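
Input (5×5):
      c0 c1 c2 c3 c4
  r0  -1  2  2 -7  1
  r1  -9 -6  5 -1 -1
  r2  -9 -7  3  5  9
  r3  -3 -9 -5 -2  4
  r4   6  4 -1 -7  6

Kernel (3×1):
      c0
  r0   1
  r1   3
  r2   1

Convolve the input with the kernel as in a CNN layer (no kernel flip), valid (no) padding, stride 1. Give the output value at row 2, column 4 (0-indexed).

27

The receptive field on the input at this output position is [9 / 4 / 6]. Elementwise product with the kernel and sum: 9·1 + 4·3 + 6·1.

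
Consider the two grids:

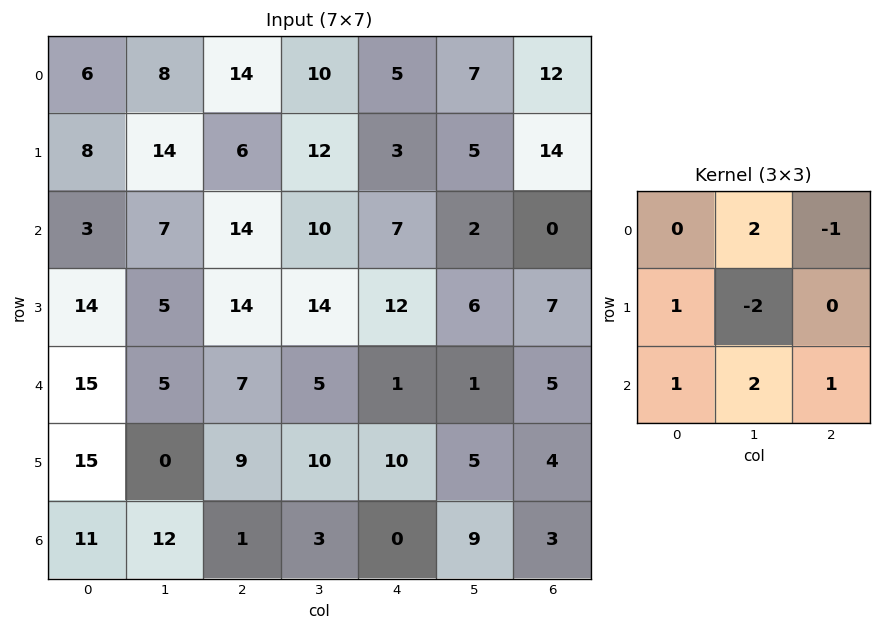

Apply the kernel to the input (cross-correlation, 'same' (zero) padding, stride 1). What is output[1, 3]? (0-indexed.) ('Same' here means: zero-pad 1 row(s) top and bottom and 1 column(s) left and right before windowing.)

38

The receptive field on the zero-padded input at this output position is [14 10 5 / 6 12 3 / 14 10 7]. Elementwise product with the kernel and sum: 10·2 + 5·-1 + 6·1 + 12·-2 + 14·1 + 10·2 + 7·1.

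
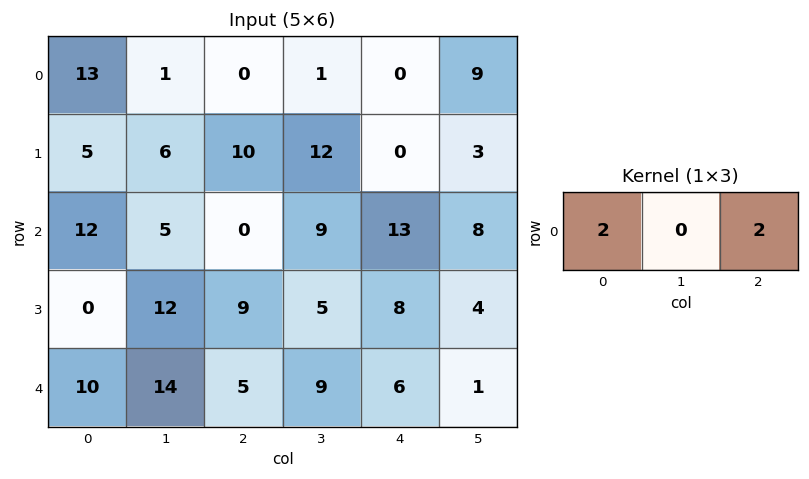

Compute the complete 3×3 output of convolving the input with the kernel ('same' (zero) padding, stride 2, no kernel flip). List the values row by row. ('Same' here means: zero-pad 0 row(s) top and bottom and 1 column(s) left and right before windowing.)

Output[0,0]: The receptive field on the zero-padded input at this output position is [0 13 1]. Elementwise product with the kernel and sum: 0·2 + 1·2.
Output[0,1]: The receptive field on the zero-padded input at this output position is [1 0 1]. Elementwise product with the kernel and sum: 1·2 + 1·2.

2 4 20
10 28 34
28 46 20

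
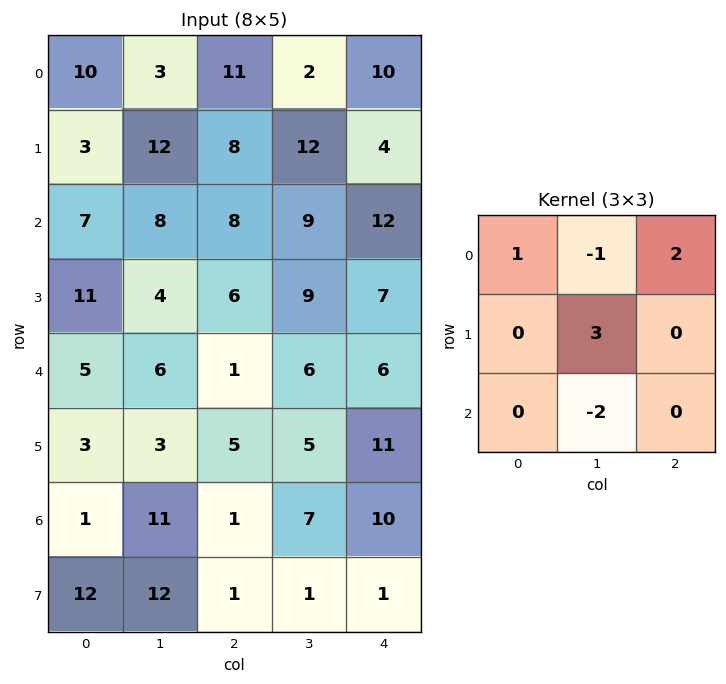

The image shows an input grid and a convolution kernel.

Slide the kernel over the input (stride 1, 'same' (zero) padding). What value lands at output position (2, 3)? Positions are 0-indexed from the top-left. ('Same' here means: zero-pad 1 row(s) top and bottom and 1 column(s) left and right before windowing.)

13

The receptive field on the zero-padded input at this output position is [8 12 4 / 8 9 12 / 6 9 7]. Elementwise product with the kernel and sum: 8·1 + 12·-1 + 4·2 + 9·3 + 9·-2.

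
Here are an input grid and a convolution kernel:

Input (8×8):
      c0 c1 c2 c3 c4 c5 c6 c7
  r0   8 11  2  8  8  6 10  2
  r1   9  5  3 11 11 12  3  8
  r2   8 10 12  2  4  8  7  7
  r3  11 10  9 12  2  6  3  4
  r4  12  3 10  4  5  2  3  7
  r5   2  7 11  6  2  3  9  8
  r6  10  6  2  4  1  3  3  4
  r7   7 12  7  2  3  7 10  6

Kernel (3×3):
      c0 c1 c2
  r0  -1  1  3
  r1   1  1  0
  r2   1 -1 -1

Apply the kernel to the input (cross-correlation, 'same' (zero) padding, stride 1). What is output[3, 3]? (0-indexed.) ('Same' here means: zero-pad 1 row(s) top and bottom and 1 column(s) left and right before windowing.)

24

The receptive field on the zero-padded input at this output position is [12 2 4 / 9 12 2 / 10 4 5]. Elementwise product with the kernel and sum: 12·-1 + 2·1 + 4·3 + 9·1 + 12·1 + 10·1 + 4·-1 + 5·-1.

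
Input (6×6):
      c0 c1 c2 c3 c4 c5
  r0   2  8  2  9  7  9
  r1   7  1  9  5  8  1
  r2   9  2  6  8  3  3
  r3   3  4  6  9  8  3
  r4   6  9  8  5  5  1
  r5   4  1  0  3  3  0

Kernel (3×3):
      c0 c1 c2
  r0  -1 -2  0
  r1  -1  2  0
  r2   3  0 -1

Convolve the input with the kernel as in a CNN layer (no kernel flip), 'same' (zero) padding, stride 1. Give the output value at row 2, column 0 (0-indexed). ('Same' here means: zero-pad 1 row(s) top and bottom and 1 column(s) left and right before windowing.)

The receptive field on the zero-padded input at this output position is [0 7 1 / 0 9 2 / 0 3 4]. Elementwise product with the kernel and sum: 0·-1 + 7·-2 + 0·-1 + 9·2 + 0·3 + 4·-1.

0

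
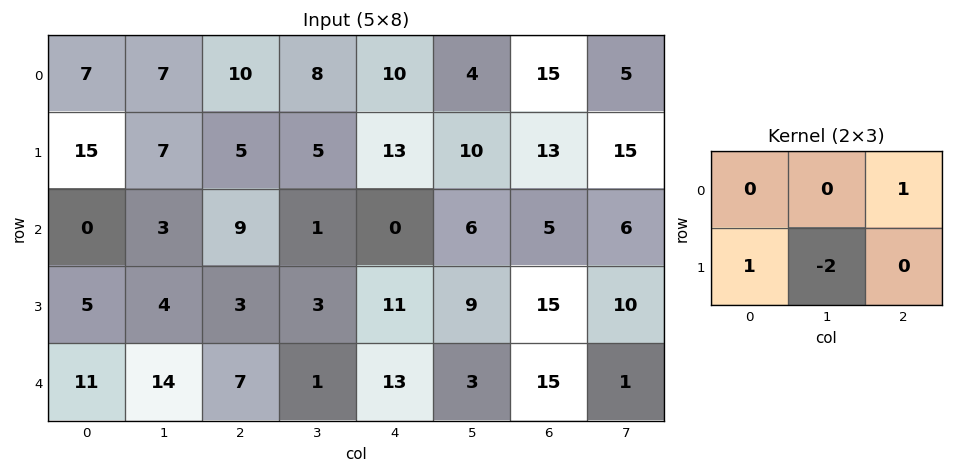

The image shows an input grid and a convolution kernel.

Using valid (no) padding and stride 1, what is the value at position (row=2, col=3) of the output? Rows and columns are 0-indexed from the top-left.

The receptive field on the input at this output position is [1 0 6 / 3 11 9]. Elementwise product with the kernel and sum: 6·1 + 3·1 + 11·-2.

-13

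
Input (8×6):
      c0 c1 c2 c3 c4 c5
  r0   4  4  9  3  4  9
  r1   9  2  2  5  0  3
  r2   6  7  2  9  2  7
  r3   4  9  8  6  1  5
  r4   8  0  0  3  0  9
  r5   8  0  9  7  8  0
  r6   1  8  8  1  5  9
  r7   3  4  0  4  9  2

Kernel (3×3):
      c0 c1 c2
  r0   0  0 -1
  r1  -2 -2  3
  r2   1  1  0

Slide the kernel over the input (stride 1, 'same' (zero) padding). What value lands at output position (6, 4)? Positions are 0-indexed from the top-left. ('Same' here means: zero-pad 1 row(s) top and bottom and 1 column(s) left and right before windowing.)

28

The receptive field on the zero-padded input at this output position is [7 8 0 / 1 5 9 / 4 9 2]. Elementwise product with the kernel and sum: 0·-1 + 1·-2 + 5·-2 + 9·3 + 4·1 + 9·1.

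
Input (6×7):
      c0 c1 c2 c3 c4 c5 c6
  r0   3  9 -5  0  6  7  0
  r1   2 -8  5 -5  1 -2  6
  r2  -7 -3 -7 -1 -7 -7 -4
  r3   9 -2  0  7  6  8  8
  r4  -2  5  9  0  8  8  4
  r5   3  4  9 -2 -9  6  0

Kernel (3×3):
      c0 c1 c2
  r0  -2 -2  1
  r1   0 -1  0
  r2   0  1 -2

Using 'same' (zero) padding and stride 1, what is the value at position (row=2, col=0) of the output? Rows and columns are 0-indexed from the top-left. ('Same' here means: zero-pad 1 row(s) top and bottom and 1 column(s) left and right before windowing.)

The receptive field on the zero-padded input at this output position is [0 2 -8 / 0 -7 -3 / 0 9 -2]. Elementwise product with the kernel and sum: 0·-2 + 2·-2 + -8·1 + -7·-1 + 9·1 + -2·-2.

8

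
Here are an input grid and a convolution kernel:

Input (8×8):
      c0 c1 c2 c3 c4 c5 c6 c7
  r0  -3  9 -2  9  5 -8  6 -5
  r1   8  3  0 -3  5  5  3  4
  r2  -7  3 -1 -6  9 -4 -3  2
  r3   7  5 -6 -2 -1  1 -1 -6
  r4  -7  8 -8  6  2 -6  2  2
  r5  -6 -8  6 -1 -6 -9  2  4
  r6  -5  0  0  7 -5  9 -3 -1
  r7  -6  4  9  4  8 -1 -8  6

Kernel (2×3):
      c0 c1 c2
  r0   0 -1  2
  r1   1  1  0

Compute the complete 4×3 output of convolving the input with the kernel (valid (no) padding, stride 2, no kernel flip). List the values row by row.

-2 -2 30
7 16 -2
-38 3 -5
-2 -4 -8

Output[0,0]: The receptive field on the input at this output position is [-3 9 -2 / 8 3 0]. Elementwise product with the kernel and sum: 9·-1 + -2·2 + 8·1 + 3·1.
Output[0,1]: The receptive field on the input at this output position is [-2 9 5 / 0 -3 5]. Elementwise product with the kernel and sum: 9·-1 + 5·2 + 0·1 + -3·1.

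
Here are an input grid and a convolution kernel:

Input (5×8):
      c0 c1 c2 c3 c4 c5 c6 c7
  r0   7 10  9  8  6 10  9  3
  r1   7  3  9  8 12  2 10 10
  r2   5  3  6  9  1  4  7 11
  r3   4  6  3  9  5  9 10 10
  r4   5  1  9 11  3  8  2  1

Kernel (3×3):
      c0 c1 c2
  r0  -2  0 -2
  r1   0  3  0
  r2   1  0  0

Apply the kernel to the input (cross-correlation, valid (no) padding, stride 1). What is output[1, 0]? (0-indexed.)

The receptive field on the input at this output position is [7 3 9 / 5 3 6 / 4 6 3]. Elementwise product with the kernel and sum: 7·-2 + 9·-2 + 3·3 + 4·1.

-19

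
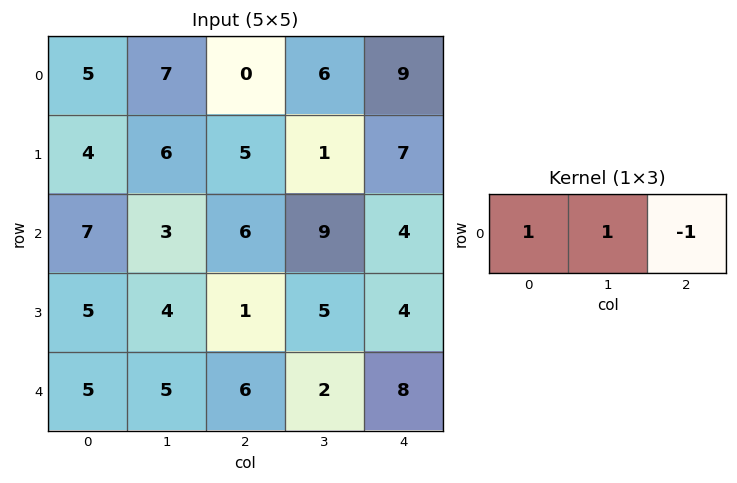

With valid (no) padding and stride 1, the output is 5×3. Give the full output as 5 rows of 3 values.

Output[0,0]: The receptive field on the input at this output position is [5 7 0]. Elementwise product with the kernel and sum: 5·1 + 7·1 + 0·-1.
Output[0,1]: The receptive field on the input at this output position is [7 0 6]. Elementwise product with the kernel and sum: 7·1 + 0·1 + 6·-1.

12 1 -3
5 10 -1
4 0 11
8 0 2
4 9 0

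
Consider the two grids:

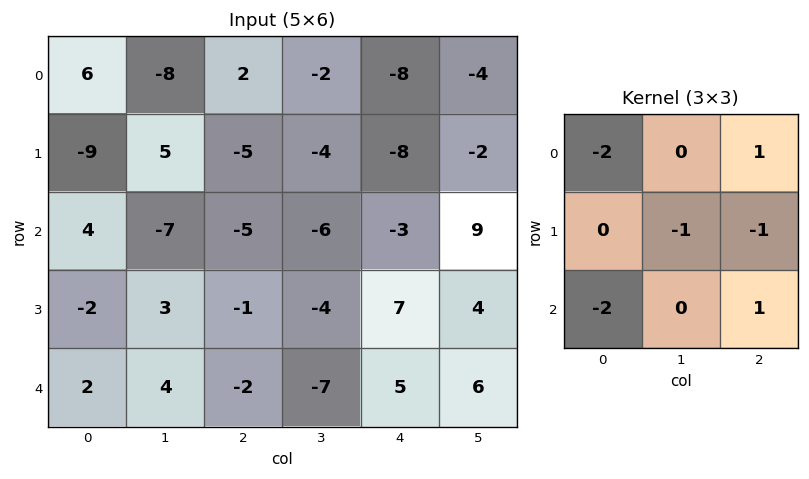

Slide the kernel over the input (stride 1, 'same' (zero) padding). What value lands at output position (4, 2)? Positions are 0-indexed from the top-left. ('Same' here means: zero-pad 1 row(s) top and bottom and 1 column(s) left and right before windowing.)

The receptive field on the zero-padded input at this output position is [3 -1 -4 / 4 -2 -7 / 0 0 0]. Elementwise product with the kernel and sum: 3·-2 + -4·1 + -2·-1 + -7·-1 + 0·-2 + 0·1.

-1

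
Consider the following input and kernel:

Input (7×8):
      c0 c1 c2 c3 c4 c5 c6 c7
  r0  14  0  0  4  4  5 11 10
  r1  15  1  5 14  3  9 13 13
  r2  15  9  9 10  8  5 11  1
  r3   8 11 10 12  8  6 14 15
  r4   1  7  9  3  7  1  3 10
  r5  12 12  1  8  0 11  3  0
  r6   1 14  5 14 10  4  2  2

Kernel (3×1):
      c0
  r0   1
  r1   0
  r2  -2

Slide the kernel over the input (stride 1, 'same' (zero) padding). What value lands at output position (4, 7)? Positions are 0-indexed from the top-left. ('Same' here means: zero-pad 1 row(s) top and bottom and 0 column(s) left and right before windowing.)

The receptive field on the zero-padded input at this output position is [15 / 10 / 0]. Elementwise product with the kernel and sum: 15·1 + 0·-2.

15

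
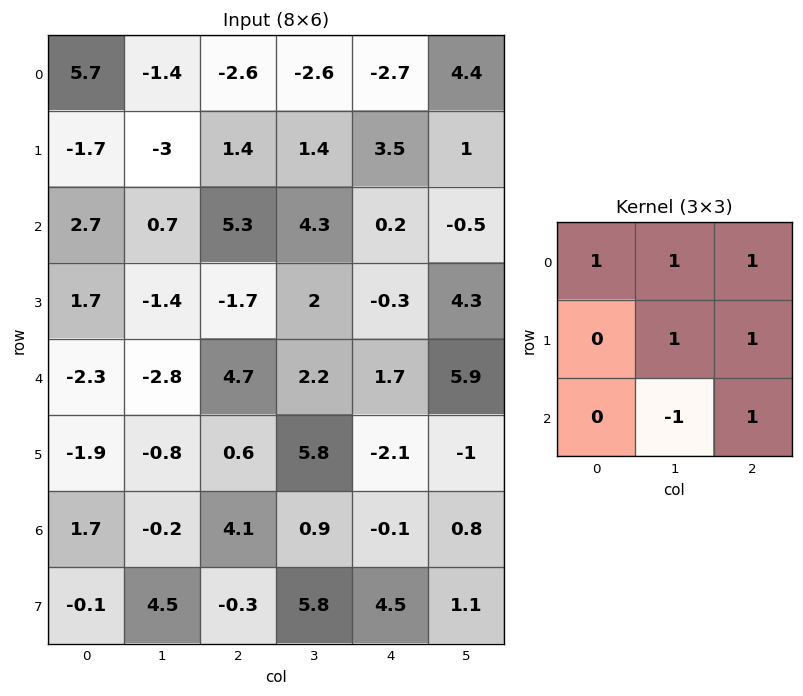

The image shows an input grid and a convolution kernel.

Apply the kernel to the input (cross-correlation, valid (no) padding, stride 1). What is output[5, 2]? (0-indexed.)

The receptive field on the input at this output position is [0.6 5.8 -2.1 / 4.1 0.9 -0.1 / -0.3 5.8 4.5]. Elementwise product with the kernel and sum: 0.6·1 + 5.8·1 + -2.1·1 + 0.9·1 + -0.1·1 + 5.8·-1 + 4.5·1.

3.8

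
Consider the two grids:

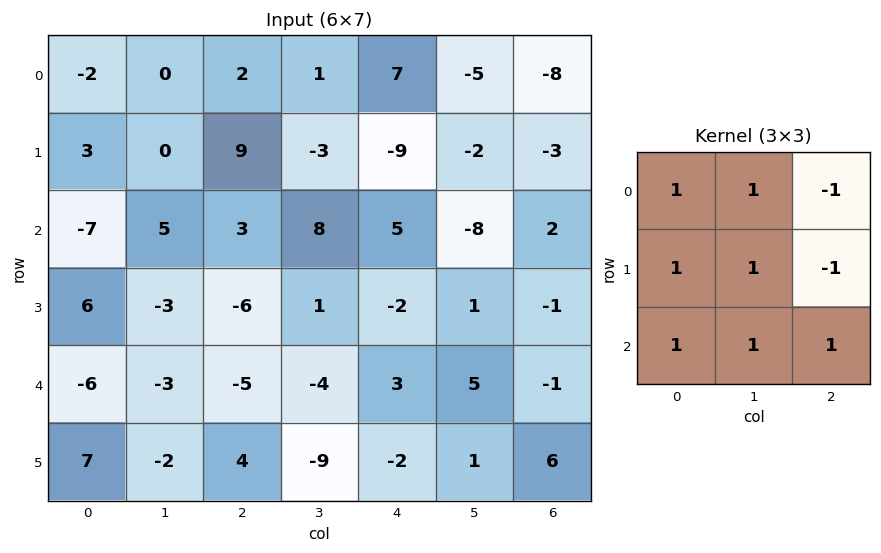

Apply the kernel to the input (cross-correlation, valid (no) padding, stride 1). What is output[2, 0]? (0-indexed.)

-10

The receptive field on the input at this output position is [-7 5 3 / 6 -3 -6 / -6 -3 -5]. Elementwise product with the kernel and sum: -7·1 + 5·1 + 3·-1 + 6·1 + -3·1 + -6·-1 + -6·1 + -3·1 + -5·1.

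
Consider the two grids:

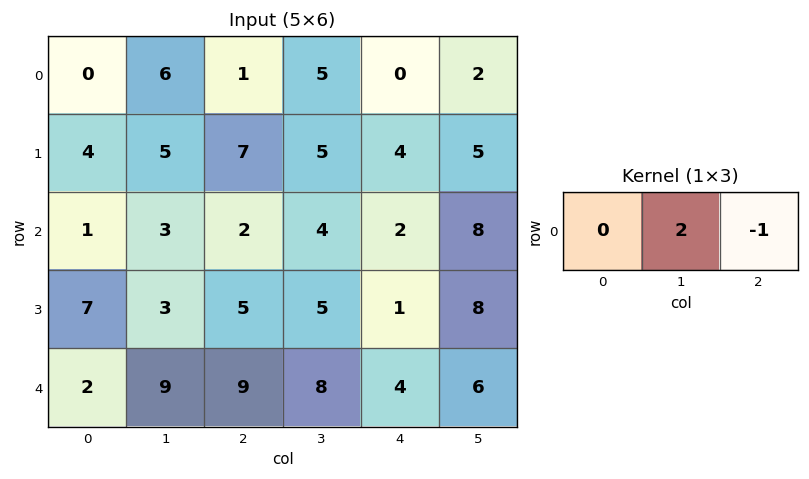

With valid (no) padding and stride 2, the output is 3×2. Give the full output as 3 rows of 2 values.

11 10
4 6
9 12

Output[0,0]: The receptive field on the input at this output position is [0 6 1]. Elementwise product with the kernel and sum: 6·2 + 1·-1.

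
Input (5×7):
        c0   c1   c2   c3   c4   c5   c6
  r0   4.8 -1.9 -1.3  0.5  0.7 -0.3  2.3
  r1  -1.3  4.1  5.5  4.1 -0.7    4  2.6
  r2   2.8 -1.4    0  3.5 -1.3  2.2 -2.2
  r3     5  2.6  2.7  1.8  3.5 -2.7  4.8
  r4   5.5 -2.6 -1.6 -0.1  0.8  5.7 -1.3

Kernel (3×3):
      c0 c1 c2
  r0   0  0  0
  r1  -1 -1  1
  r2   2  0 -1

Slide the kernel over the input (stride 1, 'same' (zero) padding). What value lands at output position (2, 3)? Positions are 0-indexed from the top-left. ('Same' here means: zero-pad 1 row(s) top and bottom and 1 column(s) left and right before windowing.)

-2.9

The receptive field on the zero-padded input at this output position is [5.5 4.1 -0.7 / 0 3.5 -1.3 / 2.7 1.8 3.5]. Elementwise product with the kernel and sum: 0·-1 + 3.5·-1 + -1.3·1 + 2.7·2 + 3.5·-1.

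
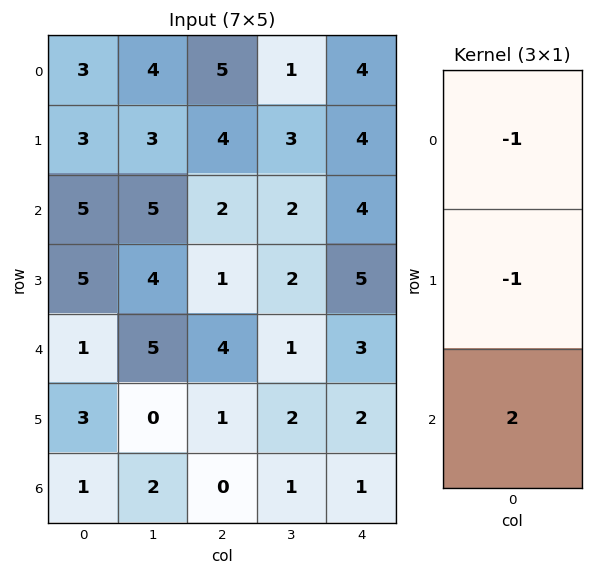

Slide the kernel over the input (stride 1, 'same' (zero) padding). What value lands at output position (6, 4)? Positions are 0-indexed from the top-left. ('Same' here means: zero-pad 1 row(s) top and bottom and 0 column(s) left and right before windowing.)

The receptive field on the zero-padded input at this output position is [2 / 1 / 0]. Elementwise product with the kernel and sum: 2·-1 + 1·-1 + 0·2.

-3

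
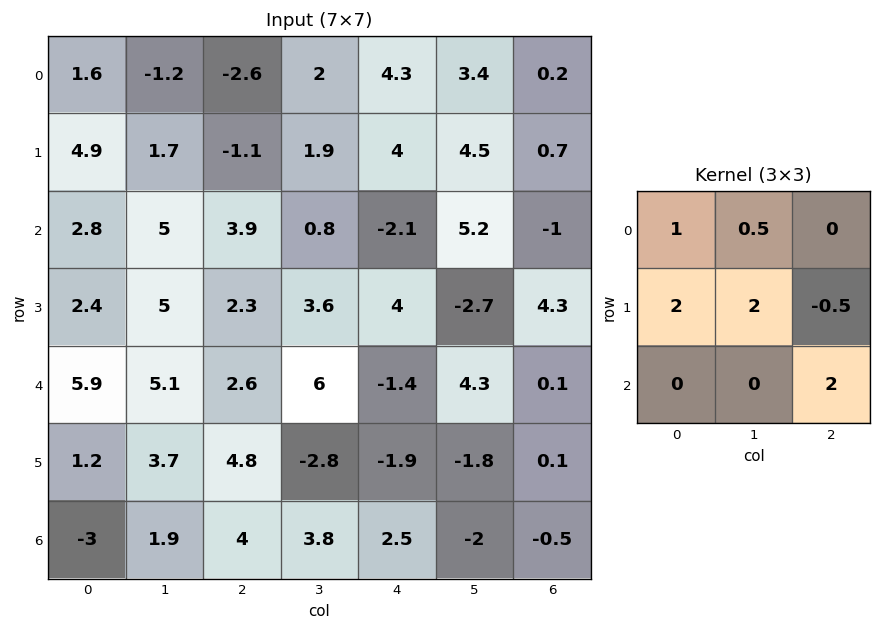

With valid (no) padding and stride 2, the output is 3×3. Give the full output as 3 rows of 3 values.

22.55 -6.2 20.65
24.15 11.3 1.15
23.85 15.55 -7.7

Output[0,0]: The receptive field on the input at this output position is [1.6 -1.2 -2.6 / 4.9 1.7 -1.1 / 2.8 5 3.9]. Elementwise product with the kernel and sum: 1.6·1 + -1.2·0.5 + 4.9·2 + 1.7·2 + -1.1·-0.5 + 3.9·2.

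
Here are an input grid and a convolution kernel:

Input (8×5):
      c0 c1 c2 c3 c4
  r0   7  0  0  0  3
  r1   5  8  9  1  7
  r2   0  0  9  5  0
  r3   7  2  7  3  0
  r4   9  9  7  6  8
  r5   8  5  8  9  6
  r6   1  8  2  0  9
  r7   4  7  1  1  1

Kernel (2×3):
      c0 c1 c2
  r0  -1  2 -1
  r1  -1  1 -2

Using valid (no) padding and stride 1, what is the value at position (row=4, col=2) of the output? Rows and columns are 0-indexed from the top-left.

The receptive field on the input at this output position is [7 6 8 / 8 9 6]. Elementwise product with the kernel and sum: 7·-1 + 6·2 + 8·-1 + 8·-1 + 9·1 + 6·-2.

-14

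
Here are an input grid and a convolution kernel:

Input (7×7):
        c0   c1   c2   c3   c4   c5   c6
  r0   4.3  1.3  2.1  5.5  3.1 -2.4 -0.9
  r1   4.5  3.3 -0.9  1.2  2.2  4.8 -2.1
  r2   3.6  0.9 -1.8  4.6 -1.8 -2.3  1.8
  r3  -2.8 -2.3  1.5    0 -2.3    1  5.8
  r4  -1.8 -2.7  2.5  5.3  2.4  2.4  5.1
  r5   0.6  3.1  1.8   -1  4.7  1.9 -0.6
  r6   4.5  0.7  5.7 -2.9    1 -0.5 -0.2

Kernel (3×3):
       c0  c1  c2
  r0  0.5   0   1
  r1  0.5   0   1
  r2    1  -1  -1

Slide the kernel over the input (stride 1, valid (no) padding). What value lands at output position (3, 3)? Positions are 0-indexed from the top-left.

The receptive field on the input at this output position is [0 -2.3 1 / 5.3 2.4 2.4 / -1 4.7 1.9]. Elementwise product with the kernel and sum: 0·0.5 + 1·1 + 5.3·0.5 + 2.4·1 + -1·1 + 4.7·-1 + 1.9·-1.

-1.55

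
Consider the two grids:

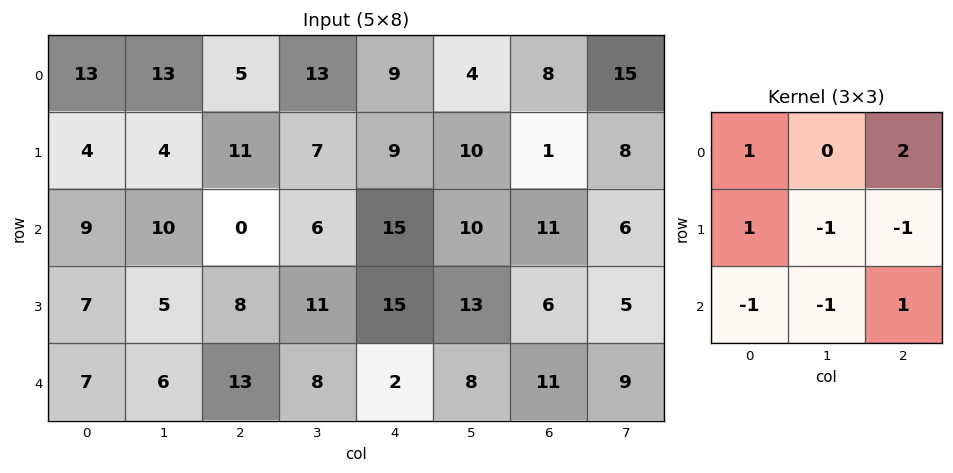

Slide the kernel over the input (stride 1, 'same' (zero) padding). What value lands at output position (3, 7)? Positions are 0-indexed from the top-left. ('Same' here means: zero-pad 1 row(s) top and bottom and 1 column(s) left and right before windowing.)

-8

The receptive field on the zero-padded input at this output position is [11 6 0 / 6 5 0 / 11 9 0]. Elementwise product with the kernel and sum: 11·1 + 0·2 + 6·1 + 5·-1 + 0·-1 + 11·-1 + 9·-1 + 0·1.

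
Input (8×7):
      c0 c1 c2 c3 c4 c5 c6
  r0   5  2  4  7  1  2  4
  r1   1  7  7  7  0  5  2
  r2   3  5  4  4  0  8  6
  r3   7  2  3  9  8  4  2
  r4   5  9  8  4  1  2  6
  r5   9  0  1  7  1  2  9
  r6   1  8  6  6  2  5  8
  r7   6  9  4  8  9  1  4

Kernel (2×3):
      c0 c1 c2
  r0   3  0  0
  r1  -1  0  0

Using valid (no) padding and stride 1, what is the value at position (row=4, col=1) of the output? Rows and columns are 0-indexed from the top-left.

The receptive field on the input at this output position is [9 8 4 / 0 1 7]. Elementwise product with the kernel and sum: 9·3 + 0·-1.

27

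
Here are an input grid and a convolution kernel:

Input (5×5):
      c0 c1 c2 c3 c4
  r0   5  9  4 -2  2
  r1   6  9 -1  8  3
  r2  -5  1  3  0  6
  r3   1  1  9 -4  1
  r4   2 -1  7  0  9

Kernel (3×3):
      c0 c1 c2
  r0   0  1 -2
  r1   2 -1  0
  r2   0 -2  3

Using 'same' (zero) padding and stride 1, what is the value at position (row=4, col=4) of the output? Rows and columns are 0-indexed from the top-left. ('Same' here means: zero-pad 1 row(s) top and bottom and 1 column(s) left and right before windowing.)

The receptive field on the zero-padded input at this output position is [-4 1 0 / 0 9 0 / 0 0 0]. Elementwise product with the kernel and sum: 1·1 + 0·-2 + 0·2 + 9·-1 + 0·-2 + 0·3.

-8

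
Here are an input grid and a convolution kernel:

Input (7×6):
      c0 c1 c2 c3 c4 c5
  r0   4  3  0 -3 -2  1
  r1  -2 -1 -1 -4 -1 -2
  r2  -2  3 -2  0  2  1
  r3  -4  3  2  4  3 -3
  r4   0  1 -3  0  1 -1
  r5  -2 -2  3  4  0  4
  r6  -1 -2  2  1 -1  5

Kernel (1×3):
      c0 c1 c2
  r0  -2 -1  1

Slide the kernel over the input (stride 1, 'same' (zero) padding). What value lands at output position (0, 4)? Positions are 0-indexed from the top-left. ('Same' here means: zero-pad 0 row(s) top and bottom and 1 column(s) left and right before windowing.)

The receptive field on the zero-padded input at this output position is [-3 -2 1]. Elementwise product with the kernel and sum: -3·-2 + -2·-1 + 1·1.

9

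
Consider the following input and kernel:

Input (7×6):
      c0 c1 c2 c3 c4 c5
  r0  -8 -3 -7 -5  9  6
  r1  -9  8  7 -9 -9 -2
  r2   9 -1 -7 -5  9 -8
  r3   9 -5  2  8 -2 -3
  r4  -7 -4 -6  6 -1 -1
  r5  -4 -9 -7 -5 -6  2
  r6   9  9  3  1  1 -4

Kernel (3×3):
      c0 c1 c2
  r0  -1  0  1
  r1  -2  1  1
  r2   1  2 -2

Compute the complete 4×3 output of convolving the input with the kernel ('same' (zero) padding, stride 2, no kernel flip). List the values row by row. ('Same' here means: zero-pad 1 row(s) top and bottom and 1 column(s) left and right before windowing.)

Output[0,0]: The receptive field on the zero-padded input at this output position is [0 0 0 / 0 -8 -3 / 0 -9 8]. Elementwise product with the kernel and sum: 0·-1 + 0·1 + 0·-2 + -8·1 + -3·1 + 0·1 + -9·2 + 8·-2.

-45 34 2
44 -44 28
-6 8 -46
9 -10 2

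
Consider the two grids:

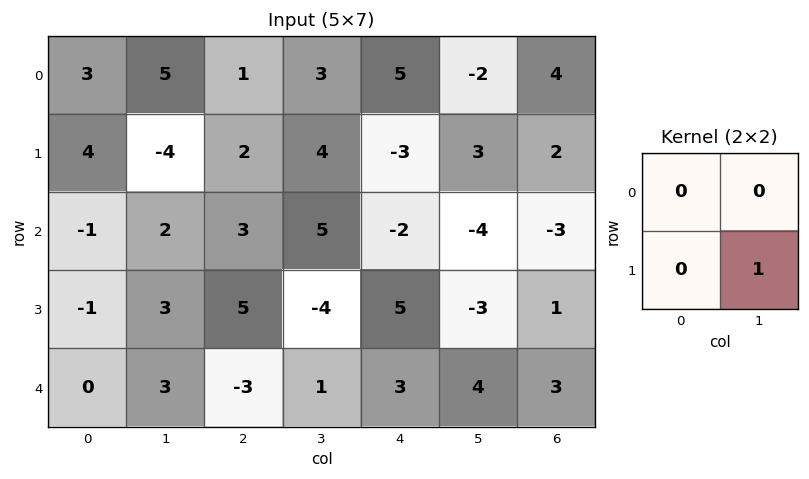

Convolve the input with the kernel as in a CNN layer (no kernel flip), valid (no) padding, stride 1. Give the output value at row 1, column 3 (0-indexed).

-2

The receptive field on the input at this output position is [4 -3 / 5 -2]. Elementwise product with the kernel and sum: -2·1.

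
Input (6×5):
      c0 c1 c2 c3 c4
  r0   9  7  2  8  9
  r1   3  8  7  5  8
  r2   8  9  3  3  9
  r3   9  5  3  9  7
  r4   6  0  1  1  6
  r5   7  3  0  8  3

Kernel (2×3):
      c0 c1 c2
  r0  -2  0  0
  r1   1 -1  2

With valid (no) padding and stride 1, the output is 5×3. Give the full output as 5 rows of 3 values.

Output[0,0]: The receptive field on the input at this output position is [9 7 2 / 3 8 7]. Elementwise product with the kernel and sum: 9·-2 + 3·1 + 8·-1 + 7·2.

-9 -3 14
-1 -4 4
-6 2 2
-10 -9 6
-8 19 -4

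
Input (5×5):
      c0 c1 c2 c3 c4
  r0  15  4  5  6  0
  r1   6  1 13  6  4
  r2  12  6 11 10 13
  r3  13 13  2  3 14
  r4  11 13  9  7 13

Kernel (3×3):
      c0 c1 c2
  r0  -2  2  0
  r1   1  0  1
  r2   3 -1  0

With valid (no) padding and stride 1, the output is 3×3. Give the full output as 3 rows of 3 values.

Output[0,0]: The receptive field on the input at this output position is [15 4 5 / 6 1 13 / 12 6 11]. Elementwise product with the kernel and sum: 15·-2 + 4·2 + 6·1 + 13·1 + 12·3 + 6·-1.

27 16 42
39 77 13
23 56 34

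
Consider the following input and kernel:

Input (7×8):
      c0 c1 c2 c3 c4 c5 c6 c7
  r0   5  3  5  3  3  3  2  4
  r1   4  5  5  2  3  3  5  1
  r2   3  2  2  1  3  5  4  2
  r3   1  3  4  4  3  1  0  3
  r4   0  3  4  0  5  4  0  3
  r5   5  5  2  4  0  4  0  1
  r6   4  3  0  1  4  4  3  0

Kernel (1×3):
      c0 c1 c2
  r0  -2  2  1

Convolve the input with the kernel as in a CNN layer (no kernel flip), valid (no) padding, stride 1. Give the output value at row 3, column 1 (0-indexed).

The receptive field on the input at this output position is [3 4 4]. Elementwise product with the kernel and sum: 3·-2 + 4·2 + 4·1.

6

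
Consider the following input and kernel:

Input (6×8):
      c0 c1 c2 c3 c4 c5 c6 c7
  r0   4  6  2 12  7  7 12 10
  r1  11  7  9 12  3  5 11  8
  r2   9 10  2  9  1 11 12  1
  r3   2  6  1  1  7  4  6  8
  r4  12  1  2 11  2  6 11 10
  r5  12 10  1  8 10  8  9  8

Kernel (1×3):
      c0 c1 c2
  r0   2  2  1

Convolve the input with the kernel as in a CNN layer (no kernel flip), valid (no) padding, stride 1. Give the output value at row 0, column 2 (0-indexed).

The receptive field on the input at this output position is [2 12 7]. Elementwise product with the kernel and sum: 2·2 + 12·2 + 7·1.

35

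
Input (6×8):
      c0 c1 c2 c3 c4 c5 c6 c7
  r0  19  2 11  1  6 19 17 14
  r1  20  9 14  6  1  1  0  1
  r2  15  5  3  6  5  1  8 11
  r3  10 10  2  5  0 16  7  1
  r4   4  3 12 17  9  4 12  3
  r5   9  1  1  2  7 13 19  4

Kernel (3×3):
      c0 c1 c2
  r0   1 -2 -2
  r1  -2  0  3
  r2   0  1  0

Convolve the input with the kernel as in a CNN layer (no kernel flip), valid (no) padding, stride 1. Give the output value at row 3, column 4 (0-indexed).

The receptive field on the input at this output position is [0 16 7 / 9 4 12 / 7 13 19]. Elementwise product with the kernel and sum: 0·1 + 16·-2 + 7·-2 + 9·-2 + 12·3 + 13·1.

-15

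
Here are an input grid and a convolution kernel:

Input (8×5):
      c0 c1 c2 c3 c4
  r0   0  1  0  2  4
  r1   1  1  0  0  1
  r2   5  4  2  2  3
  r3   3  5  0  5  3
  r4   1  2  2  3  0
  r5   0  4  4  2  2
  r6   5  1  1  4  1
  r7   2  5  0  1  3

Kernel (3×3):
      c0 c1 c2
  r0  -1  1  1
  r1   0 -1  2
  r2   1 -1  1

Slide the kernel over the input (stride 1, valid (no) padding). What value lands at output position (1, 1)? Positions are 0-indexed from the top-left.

The receptive field on the input at this output position is [1 0 0 / 4 2 2 / 5 0 5]. Elementwise product with the kernel and sum: 1·-1 + 0·1 + 0·1 + 2·-1 + 2·2 + 5·1 + 0·-1 + 5·1.

11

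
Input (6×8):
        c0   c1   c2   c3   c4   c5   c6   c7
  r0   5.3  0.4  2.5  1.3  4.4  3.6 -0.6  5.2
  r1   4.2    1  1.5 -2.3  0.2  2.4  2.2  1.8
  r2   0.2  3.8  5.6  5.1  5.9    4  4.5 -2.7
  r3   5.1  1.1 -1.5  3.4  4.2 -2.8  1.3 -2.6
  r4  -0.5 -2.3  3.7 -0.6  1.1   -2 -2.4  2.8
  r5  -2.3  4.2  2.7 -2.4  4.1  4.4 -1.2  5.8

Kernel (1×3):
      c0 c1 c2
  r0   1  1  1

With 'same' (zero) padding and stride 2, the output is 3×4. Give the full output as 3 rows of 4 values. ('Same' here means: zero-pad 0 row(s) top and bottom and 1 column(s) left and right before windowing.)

Output[0,0]: The receptive field on the zero-padded input at this output position is [0 5.3 0.4]. Elementwise product with the kernel and sum: 0·1 + 5.3·1 + 0.4·1.

5.7 4.2 9.3 8.2
4 14.5 15 5.8
-2.8 0.8 -1.5 -1.6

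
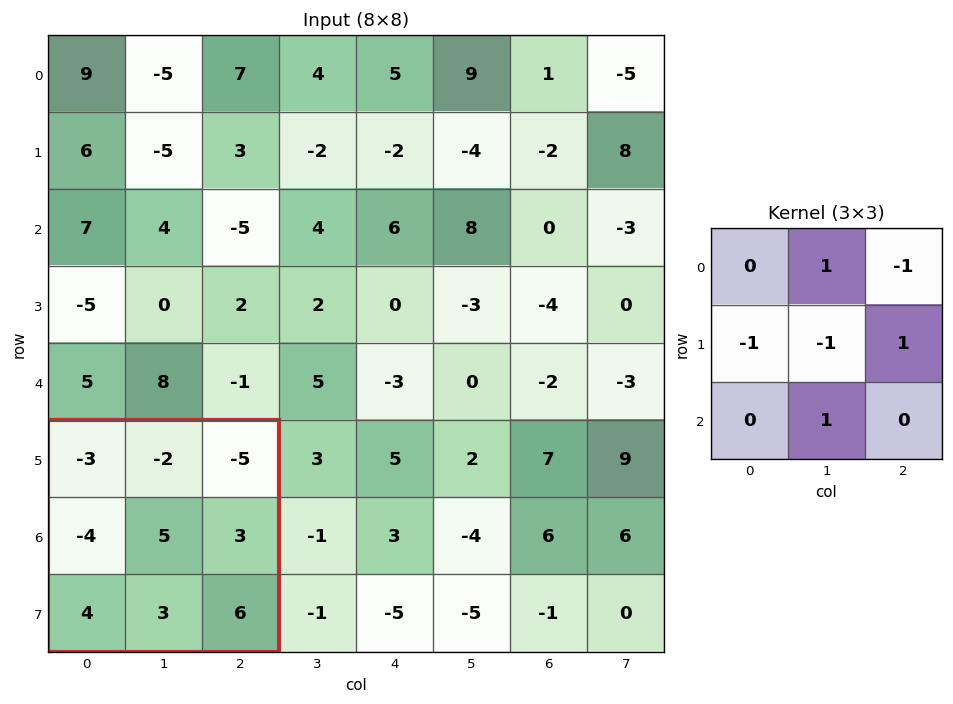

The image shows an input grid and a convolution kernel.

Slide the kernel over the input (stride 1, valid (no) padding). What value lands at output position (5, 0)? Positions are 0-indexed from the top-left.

8

The receptive field on the input at this output position is [-3 -2 -5 / -4 5 3 / 4 3 6]. Elementwise product with the kernel and sum: -2·1 + -5·-1 + -4·-1 + 5·-1 + 3·1 + 3·1.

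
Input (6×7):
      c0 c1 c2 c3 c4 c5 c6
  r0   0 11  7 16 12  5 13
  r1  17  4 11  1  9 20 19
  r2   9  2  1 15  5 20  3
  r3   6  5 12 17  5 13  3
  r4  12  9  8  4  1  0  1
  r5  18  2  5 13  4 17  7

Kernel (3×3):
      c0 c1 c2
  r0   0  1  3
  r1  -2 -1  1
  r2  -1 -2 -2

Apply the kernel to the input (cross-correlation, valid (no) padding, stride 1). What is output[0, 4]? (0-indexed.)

The receptive field on the input at this output position is [12 5 13 / 9 20 19 / 5 20 3]. Elementwise product with the kernel and sum: 5·1 + 13·3 + 9·-2 + 20·-1 + 19·1 + 5·-1 + 20·-2 + 3·-2.

-26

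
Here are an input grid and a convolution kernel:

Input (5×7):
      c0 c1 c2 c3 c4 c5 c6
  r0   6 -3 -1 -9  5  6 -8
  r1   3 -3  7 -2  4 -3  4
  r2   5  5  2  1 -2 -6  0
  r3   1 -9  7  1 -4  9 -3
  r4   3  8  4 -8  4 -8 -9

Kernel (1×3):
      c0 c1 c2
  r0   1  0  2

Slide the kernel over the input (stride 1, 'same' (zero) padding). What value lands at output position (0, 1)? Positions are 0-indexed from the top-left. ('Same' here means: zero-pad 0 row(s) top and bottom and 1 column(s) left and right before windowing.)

4

The receptive field on the zero-padded input at this output position is [6 -3 -1]. Elementwise product with the kernel and sum: 6·1 + -1·2.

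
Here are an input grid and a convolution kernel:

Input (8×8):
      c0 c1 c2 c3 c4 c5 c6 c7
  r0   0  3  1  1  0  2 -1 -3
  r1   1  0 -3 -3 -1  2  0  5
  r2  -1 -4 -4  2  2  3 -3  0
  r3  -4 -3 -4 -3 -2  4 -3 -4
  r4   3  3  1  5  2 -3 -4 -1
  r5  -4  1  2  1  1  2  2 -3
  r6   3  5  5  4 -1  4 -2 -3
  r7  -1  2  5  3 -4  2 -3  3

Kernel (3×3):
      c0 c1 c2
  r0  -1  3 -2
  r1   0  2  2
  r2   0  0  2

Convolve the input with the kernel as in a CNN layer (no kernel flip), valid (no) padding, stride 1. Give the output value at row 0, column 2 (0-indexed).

-2

The receptive field on the input at this output position is [1 1 0 / -3 -3 -1 / -4 2 2]. Elementwise product with the kernel and sum: 1·-1 + 1·3 + 0·-2 + -3·2 + -1·2 + 2·2.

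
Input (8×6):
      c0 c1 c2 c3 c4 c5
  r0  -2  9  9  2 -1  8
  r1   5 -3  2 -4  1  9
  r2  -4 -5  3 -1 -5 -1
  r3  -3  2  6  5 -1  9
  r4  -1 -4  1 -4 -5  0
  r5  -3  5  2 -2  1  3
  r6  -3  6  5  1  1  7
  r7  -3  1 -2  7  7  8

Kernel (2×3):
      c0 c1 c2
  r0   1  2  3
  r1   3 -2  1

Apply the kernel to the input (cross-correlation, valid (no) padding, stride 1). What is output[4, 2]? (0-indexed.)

-11

The receptive field on the input at this output position is [1 -4 -5 / 2 -2 1]. Elementwise product with the kernel and sum: 1·1 + -4·2 + -5·3 + 2·3 + -2·-2 + 1·1.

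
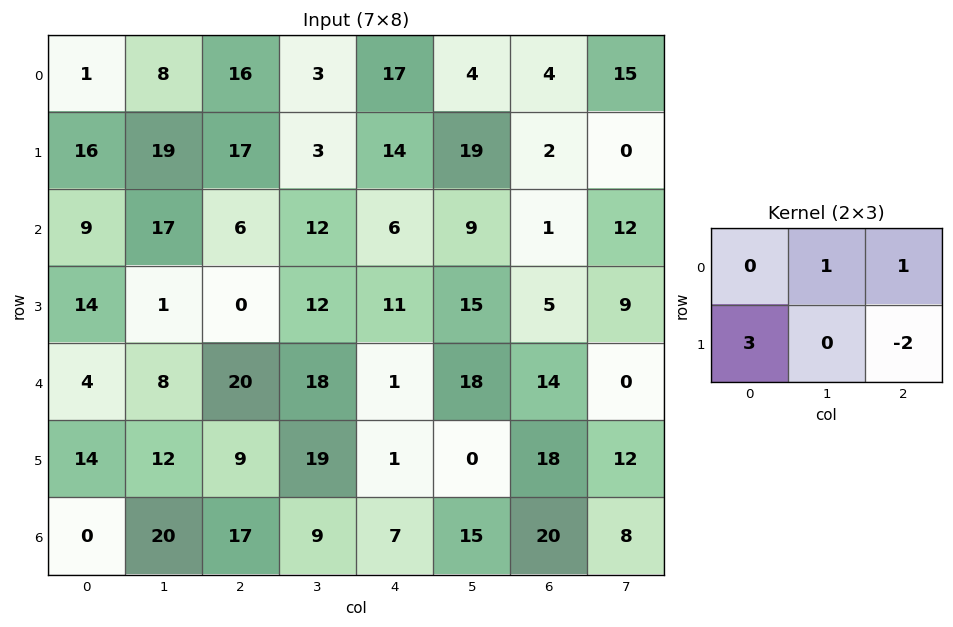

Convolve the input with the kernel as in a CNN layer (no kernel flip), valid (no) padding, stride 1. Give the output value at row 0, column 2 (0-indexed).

The receptive field on the input at this output position is [16 3 17 / 17 3 14]. Elementwise product with the kernel and sum: 3·1 + 17·1 + 17·3 + 14·-2.

43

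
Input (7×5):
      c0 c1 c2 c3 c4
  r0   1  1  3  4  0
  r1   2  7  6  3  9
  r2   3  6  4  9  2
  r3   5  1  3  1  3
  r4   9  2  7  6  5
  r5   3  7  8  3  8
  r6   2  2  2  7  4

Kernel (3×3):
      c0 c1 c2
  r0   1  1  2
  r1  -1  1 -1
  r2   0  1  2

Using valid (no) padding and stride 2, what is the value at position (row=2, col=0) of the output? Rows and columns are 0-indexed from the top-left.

27

The receptive field on the input at this output position is [9 2 7 / 3 7 8 / 2 2 2]. Elementwise product with the kernel and sum: 9·1 + 2·1 + 7·2 + 3·-1 + 7·1 + 8·-1 + 2·1 + 2·2.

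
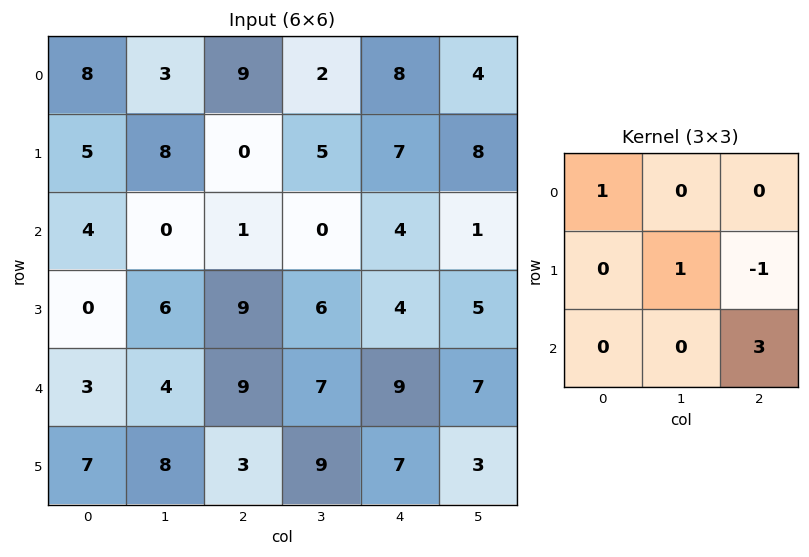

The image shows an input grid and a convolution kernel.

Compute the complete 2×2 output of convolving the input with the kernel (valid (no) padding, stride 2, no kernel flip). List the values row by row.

19 19
28 30

Output[0,0]: The receptive field on the input at this output position is [8 3 9 / 5 8 0 / 4 0 1]. Elementwise product with the kernel and sum: 8·1 + 8·1 + 0·-1 + 1·3.
Output[0,1]: The receptive field on the input at this output position is [9 2 8 / 0 5 7 / 1 0 4]. Elementwise product with the kernel and sum: 9·1 + 5·1 + 7·-1 + 4·3.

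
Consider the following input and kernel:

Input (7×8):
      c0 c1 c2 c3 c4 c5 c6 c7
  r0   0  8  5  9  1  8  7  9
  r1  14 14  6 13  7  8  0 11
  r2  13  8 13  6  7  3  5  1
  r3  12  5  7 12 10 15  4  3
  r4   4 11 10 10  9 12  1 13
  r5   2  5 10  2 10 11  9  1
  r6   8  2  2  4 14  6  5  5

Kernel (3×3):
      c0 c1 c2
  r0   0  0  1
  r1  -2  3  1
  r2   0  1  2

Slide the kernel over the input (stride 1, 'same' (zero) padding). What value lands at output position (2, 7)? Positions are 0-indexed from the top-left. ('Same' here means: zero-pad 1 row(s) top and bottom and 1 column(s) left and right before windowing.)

The receptive field on the zero-padded input at this output position is [0 11 0 / 5 1 0 / 4 3 0]. Elementwise product with the kernel and sum: 0·1 + 5·-2 + 1·3 + 0·1 + 3·1 + 0·2.

-4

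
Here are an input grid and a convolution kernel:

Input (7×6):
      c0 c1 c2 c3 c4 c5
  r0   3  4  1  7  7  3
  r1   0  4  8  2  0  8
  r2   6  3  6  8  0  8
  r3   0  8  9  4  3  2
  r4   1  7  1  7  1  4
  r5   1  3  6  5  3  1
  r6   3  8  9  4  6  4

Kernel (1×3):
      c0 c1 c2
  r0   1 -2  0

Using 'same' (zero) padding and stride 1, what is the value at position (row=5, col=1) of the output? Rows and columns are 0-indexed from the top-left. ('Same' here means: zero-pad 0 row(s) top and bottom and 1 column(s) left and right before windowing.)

The receptive field on the zero-padded input at this output position is [1 3 6]. Elementwise product with the kernel and sum: 1·1 + 3·-2.

-5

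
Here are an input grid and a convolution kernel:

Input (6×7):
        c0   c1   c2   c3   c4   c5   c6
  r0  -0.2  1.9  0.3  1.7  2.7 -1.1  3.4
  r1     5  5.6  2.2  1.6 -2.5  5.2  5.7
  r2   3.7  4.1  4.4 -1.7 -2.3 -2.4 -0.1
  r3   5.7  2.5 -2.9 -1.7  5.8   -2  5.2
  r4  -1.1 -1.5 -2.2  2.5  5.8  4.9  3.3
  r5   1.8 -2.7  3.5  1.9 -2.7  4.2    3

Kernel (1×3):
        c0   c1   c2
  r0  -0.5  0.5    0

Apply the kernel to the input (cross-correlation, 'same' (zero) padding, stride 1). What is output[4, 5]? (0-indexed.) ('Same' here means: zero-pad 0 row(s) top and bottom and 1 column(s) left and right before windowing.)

The receptive field on the zero-padded input at this output position is [5.8 4.9 3.3]. Elementwise product with the kernel and sum: 5.8·-0.5 + 4.9·0.5.

-0.45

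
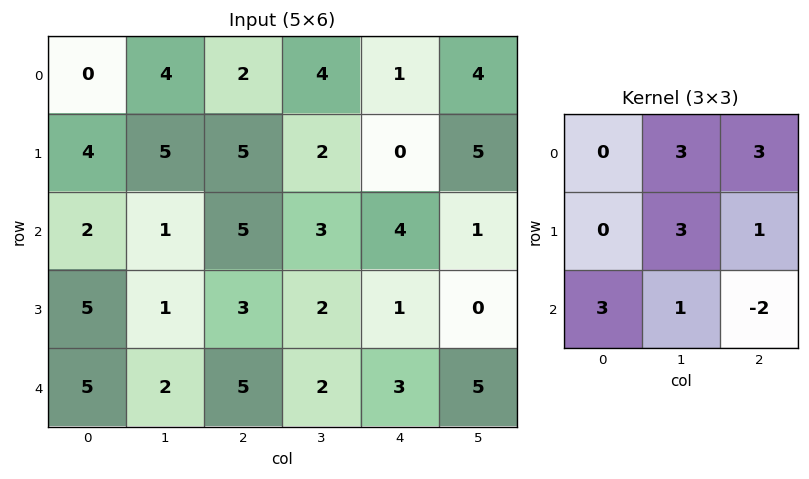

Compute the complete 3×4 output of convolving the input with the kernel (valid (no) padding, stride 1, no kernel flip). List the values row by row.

35 37 31 31
48 41 28 35
31 42 39 17

Output[0,0]: The receptive field on the input at this output position is [0 4 2 / 4 5 5 / 2 1 5]. Elementwise product with the kernel and sum: 4·3 + 2·3 + 5·3 + 5·1 + 2·3 + 1·1 + 5·-2.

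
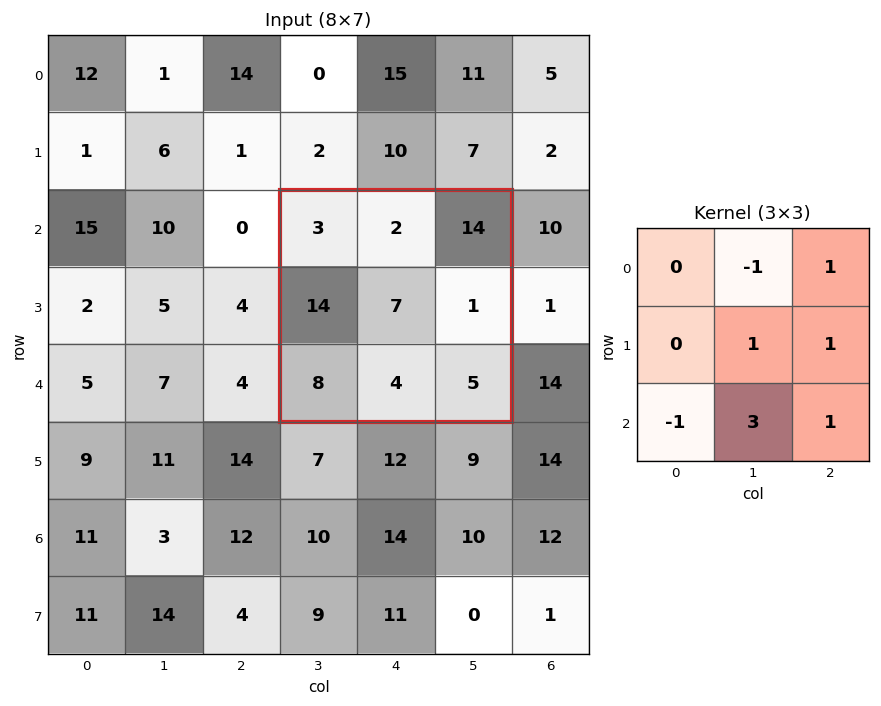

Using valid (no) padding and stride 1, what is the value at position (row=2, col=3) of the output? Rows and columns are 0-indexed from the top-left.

29

The receptive field on the input at this output position is [3 2 14 / 14 7 1 / 8 4 5]. Elementwise product with the kernel and sum: 2·-1 + 14·1 + 7·1 + 1·1 + 8·-1 + 4·3 + 5·1.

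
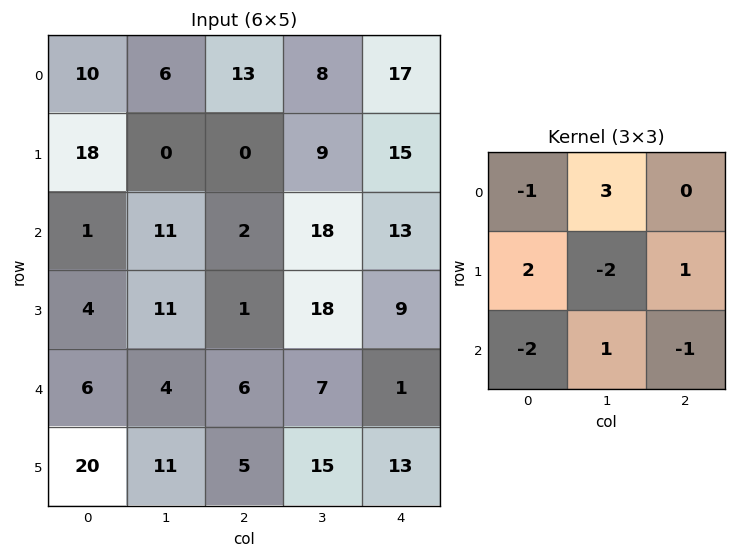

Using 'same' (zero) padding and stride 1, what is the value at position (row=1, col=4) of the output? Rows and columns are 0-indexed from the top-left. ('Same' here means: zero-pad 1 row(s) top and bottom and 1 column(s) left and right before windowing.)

8

The receptive field on the zero-padded input at this output position is [8 17 0 / 9 15 0 / 18 13 0]. Elementwise product with the kernel and sum: 8·-1 + 17·3 + 9·2 + 15·-2 + 0·1 + 18·-2 + 13·1 + 0·-1.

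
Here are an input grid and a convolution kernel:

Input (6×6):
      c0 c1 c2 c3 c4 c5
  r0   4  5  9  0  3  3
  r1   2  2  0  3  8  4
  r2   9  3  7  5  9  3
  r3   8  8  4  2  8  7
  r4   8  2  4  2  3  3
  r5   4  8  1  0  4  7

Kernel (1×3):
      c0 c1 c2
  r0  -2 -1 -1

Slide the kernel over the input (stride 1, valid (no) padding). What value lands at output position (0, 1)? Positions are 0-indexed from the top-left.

The receptive field on the input at this output position is [5 9 0]. Elementwise product with the kernel and sum: 5·-2 + 9·-1 + 0·-1.

-19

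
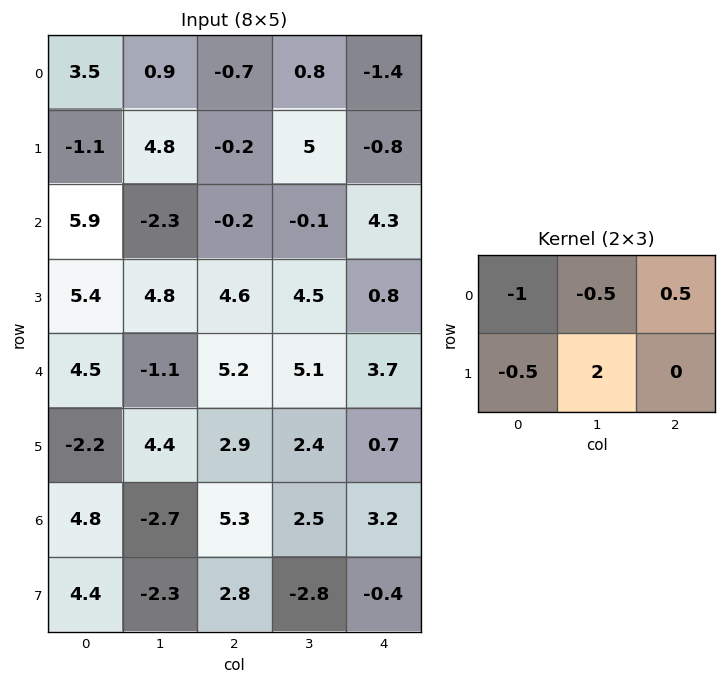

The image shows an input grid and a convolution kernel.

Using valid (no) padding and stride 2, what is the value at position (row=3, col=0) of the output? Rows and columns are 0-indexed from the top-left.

-7.6

The receptive field on the input at this output position is [4.8 -2.7 5.3 / 4.4 -2.3 2.8]. Elementwise product with the kernel and sum: 4.8·-1 + -2.7·-0.5 + 5.3·0.5 + 4.4·-0.5 + -2.3·2.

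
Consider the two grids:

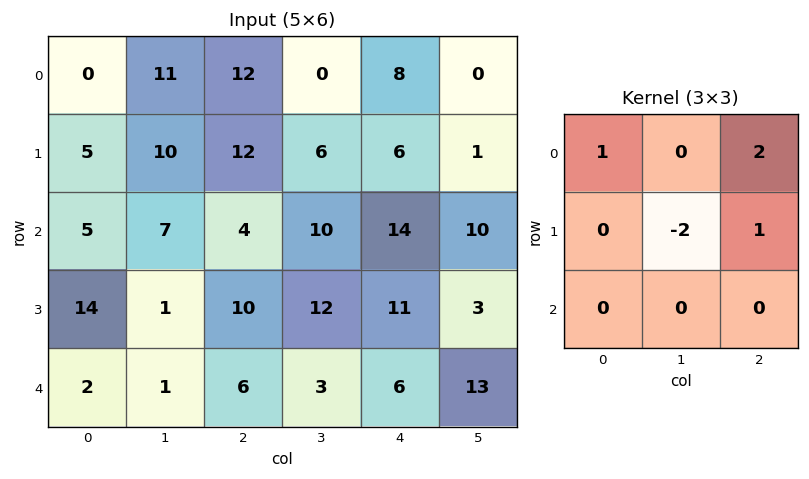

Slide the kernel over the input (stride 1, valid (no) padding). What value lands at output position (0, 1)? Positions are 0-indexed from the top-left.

The receptive field on the input at this output position is [11 12 0 / 10 12 6 / 7 4 10]. Elementwise product with the kernel and sum: 11·1 + 0·2 + 12·-2 + 6·1.

-7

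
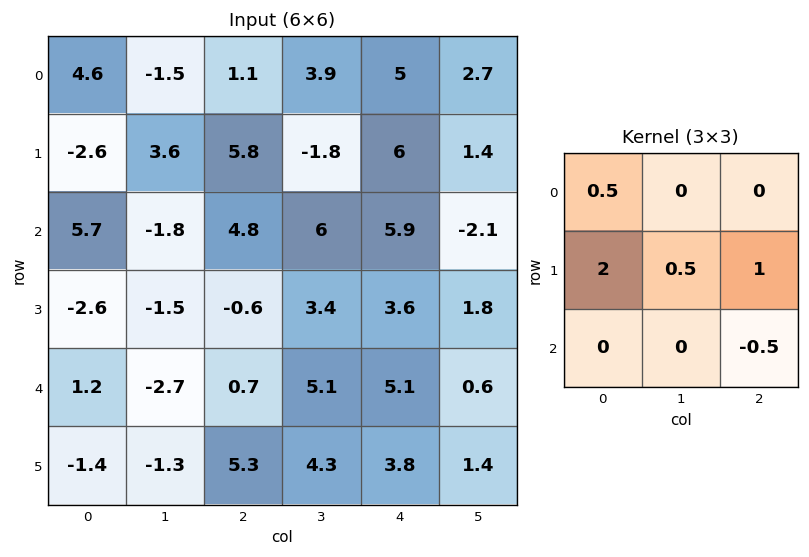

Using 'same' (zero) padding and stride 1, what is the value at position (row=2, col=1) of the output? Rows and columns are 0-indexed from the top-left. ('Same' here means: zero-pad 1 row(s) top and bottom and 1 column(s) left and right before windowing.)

The receptive field on the zero-padded input at this output position is [-2.6 3.6 5.8 / 5.7 -1.8 4.8 / -2.6 -1.5 -0.6]. Elementwise product with the kernel and sum: -2.6·0.5 + 5.7·2 + -1.8·0.5 + 4.8·1 + -0.6·-0.5.

14.3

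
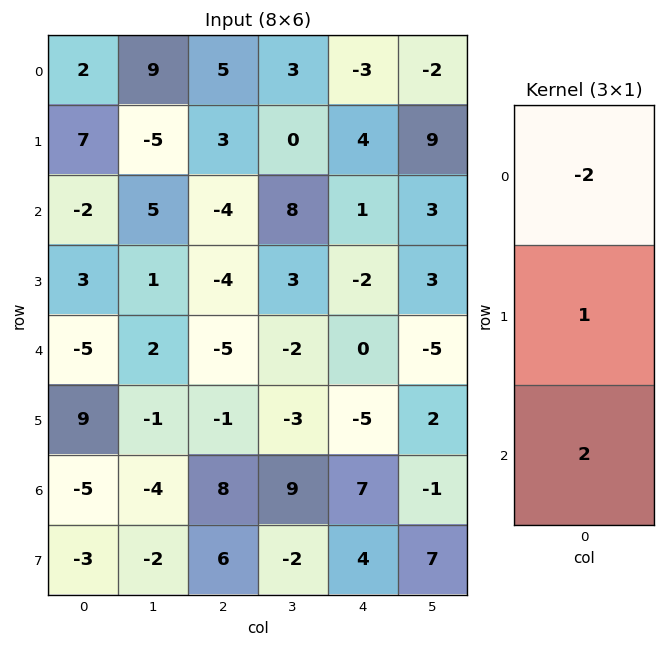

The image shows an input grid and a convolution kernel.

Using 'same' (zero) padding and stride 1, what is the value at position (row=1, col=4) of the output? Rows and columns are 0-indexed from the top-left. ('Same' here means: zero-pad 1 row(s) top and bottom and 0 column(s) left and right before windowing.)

12

The receptive field on the zero-padded input at this output position is [-3 / 4 / 1]. Elementwise product with the kernel and sum: -3·-2 + 4·1 + 1·2.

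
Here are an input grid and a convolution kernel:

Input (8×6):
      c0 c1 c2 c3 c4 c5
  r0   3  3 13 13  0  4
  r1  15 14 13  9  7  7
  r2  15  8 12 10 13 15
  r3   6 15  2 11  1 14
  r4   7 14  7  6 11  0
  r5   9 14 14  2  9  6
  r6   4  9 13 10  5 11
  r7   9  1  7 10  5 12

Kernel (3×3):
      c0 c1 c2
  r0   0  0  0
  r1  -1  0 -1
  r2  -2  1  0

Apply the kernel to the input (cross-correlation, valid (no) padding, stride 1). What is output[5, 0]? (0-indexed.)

-34

The receptive field on the input at this output position is [9 14 14 / 4 9 13 / 9 1 7]. Elementwise product with the kernel and sum: 4·-1 + 13·-1 + 9·-2 + 1·1.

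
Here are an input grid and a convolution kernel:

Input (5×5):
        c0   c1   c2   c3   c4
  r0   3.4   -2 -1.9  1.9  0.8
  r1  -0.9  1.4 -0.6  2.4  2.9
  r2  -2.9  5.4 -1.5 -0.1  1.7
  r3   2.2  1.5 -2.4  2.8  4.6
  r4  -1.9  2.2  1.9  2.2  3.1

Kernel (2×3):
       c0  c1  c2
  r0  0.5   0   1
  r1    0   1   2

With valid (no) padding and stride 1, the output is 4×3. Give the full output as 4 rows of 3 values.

0 5.1 8.05
1.35 1.4 5.9
-6.25 5.8 12.95
4.7 9.85 11.8

Output[0,0]: The receptive field on the input at this output position is [3.4 -2 -1.9 / -0.9 1.4 -0.6]. Elementwise product with the kernel and sum: 3.4·0.5 + -1.9·1 + 1.4·1 + -0.6·2.
Output[0,1]: The receptive field on the input at this output position is [-2 -1.9 1.9 / 1.4 -0.6 2.4]. Elementwise product with the kernel and sum: -2·0.5 + 1.9·1 + -0.6·1 + 2.4·2.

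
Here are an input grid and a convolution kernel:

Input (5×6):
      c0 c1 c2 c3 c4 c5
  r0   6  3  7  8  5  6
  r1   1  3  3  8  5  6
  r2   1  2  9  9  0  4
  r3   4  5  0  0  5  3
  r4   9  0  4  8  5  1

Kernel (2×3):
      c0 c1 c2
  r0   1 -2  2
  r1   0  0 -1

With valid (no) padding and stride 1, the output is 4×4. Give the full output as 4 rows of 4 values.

Output[0,0]: The receptive field on the input at this output position is [6 3 7 / 1 3 3]. Elementwise product with the kernel and sum: 6·1 + 3·-2 + 7·2 + 3·-1.

11 -3 -4 4
-8 4 -3 6
15 2 -14 14
-10 -3 5 -5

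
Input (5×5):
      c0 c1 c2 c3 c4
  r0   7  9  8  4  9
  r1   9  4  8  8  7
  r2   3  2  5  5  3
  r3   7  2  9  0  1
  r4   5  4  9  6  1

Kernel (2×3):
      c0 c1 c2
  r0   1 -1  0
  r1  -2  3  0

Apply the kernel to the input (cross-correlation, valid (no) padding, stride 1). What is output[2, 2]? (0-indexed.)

The receptive field on the input at this output position is [5 5 3 / 9 0 1]. Elementwise product with the kernel and sum: 5·1 + 5·-1 + 9·-2 + 0·3.

-18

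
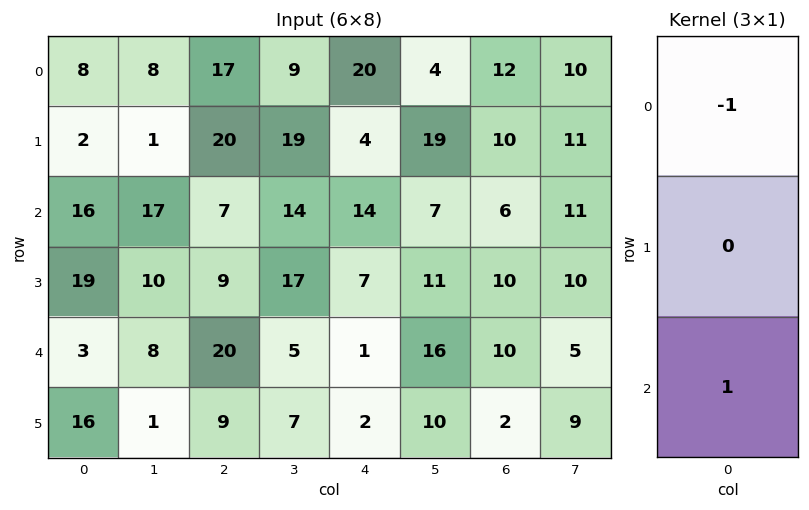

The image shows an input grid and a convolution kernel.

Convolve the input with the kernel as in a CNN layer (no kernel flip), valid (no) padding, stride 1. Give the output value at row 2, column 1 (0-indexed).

The receptive field on the input at this output position is [17 / 10 / 8]. Elementwise product with the kernel and sum: 17·-1 + 8·1.

-9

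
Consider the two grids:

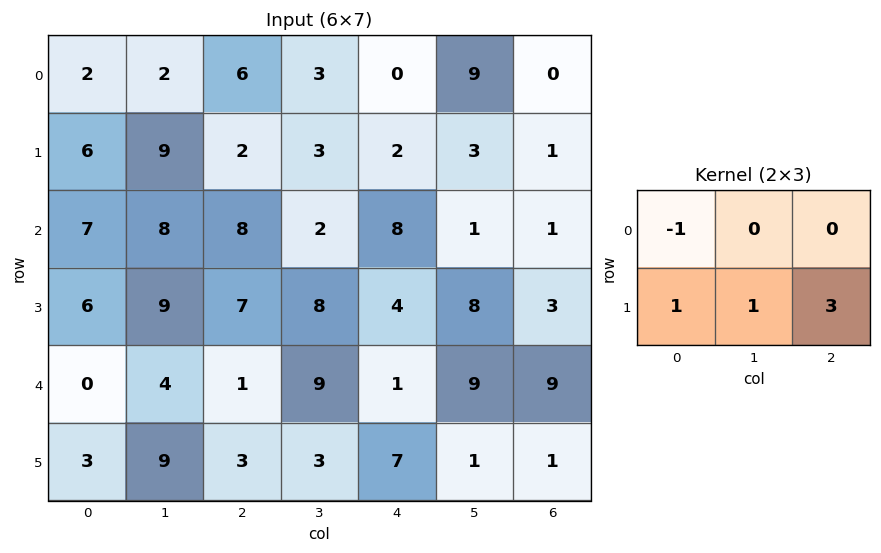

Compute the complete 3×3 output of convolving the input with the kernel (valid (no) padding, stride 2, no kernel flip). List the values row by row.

Output[0,0]: The receptive field on the input at this output position is [2 2 6 / 6 9 2]. Elementwise product with the kernel and sum: 2·-1 + 6·1 + 9·1 + 2·3.
Output[0,1]: The receptive field on the input at this output position is [6 3 0 / 2 3 2]. Elementwise product with the kernel and sum: 6·-1 + 2·1 + 3·1 + 2·3.

19 5 8
29 19 13
21 26 10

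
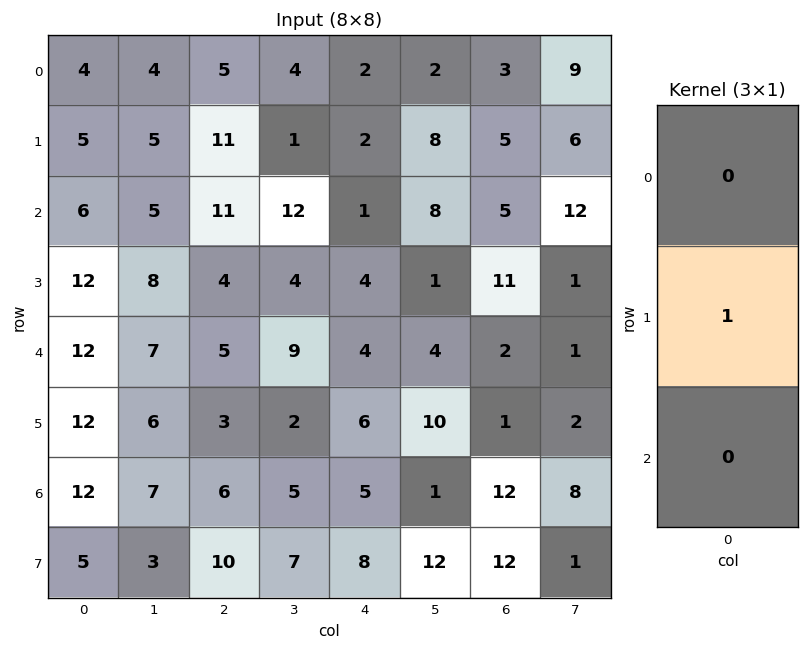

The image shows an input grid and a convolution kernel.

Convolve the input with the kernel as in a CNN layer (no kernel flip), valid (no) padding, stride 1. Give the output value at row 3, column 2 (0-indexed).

5

The receptive field on the input at this output position is [4 / 5 / 3]. Elementwise product with the kernel and sum: 5·1.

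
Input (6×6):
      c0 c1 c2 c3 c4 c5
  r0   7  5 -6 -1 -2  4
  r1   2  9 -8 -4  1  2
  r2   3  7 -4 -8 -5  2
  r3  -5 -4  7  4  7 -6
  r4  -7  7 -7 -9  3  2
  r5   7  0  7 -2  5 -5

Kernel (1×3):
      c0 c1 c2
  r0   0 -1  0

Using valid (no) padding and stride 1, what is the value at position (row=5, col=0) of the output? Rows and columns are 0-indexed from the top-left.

The receptive field on the input at this output position is [7 0 7]. Elementwise product with the kernel and sum: 0·-1.

0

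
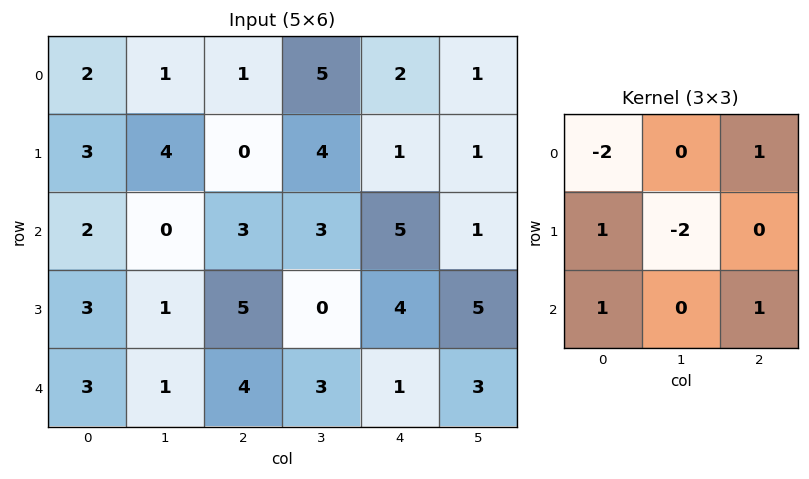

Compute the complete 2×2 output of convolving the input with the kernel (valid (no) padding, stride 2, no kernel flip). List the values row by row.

-3 0
7 9

Output[0,0]: The receptive field on the input at this output position is [2 1 1 / 3 4 0 / 2 0 3]. Elementwise product with the kernel and sum: 2·-2 + 1·1 + 3·1 + 4·-2 + 2·1 + 3·1.
Output[0,1]: The receptive field on the input at this output position is [1 5 2 / 0 4 1 / 3 3 5]. Elementwise product with the kernel and sum: 1·-2 + 2·1 + 0·1 + 4·-2 + 3·1 + 5·1.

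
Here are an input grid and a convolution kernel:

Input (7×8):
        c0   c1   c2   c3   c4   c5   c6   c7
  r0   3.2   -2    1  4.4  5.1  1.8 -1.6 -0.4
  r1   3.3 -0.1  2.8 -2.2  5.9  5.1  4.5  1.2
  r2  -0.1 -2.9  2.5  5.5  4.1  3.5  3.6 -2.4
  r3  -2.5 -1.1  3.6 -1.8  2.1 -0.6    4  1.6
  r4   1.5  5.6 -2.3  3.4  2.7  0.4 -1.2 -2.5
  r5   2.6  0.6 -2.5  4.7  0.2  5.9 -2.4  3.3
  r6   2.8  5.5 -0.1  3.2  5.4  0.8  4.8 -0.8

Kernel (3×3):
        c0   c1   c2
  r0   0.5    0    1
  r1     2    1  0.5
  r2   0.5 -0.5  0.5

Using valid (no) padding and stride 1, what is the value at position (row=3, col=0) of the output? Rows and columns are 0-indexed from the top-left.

9.55

The receptive field on the input at this output position is [-2.5 -1.1 3.6 / 1.5 5.6 -2.3 / 2.6 0.6 -2.5]. Elementwise product with the kernel and sum: -2.5·0.5 + 3.6·1 + 1.5·2 + 5.6·1 + -2.3·0.5 + 2.6·0.5 + 0.6·-0.5 + -2.5·0.5.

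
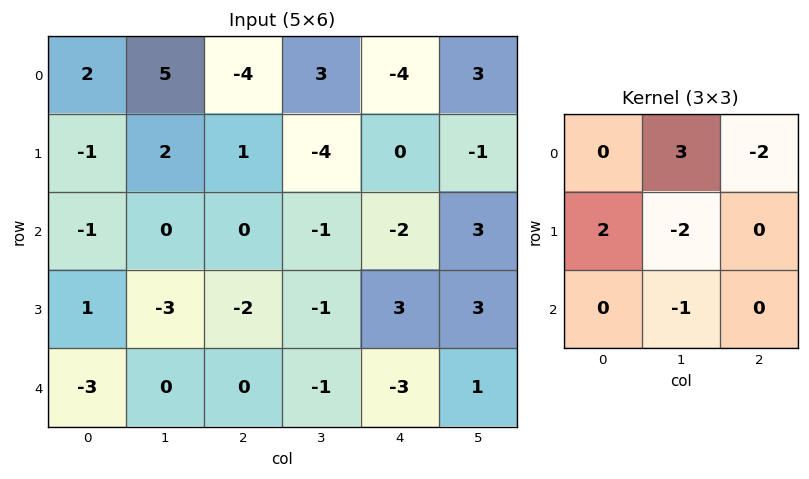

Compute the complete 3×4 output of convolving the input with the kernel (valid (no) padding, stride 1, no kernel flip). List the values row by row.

17 -16 28 -24
5 13 -9 1
8 0 0 -17

Output[0,0]: The receptive field on the input at this output position is [2 5 -4 / -1 2 1 / -1 0 0]. Elementwise product with the kernel and sum: 5·3 + -4·-2 + -1·2 + 2·-2 + 0·-1.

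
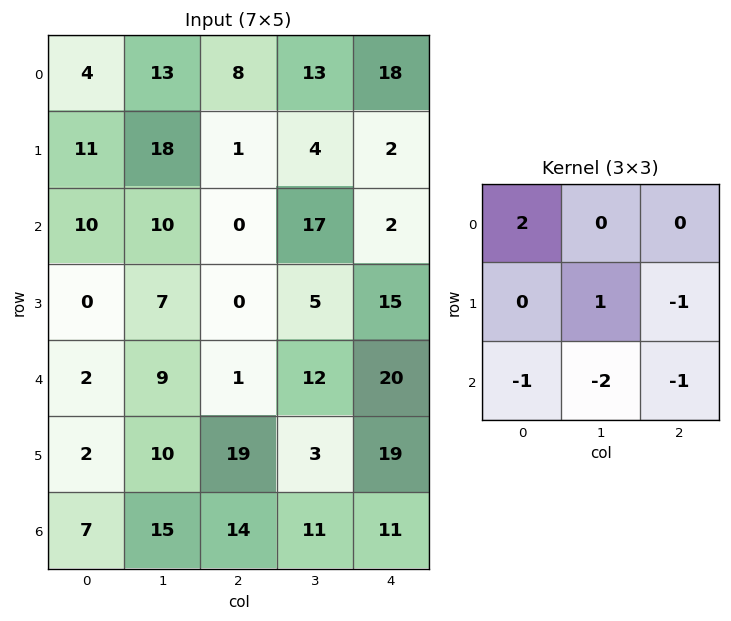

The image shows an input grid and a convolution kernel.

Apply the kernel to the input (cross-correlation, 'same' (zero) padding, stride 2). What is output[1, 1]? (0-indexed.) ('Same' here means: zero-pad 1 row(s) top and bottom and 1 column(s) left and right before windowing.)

7

The receptive field on the zero-padded input at this output position is [18 1 4 / 10 0 17 / 7 0 5]. Elementwise product with the kernel and sum: 18·2 + 0·1 + 17·-1 + 7·-1 + 0·-2 + 5·-1.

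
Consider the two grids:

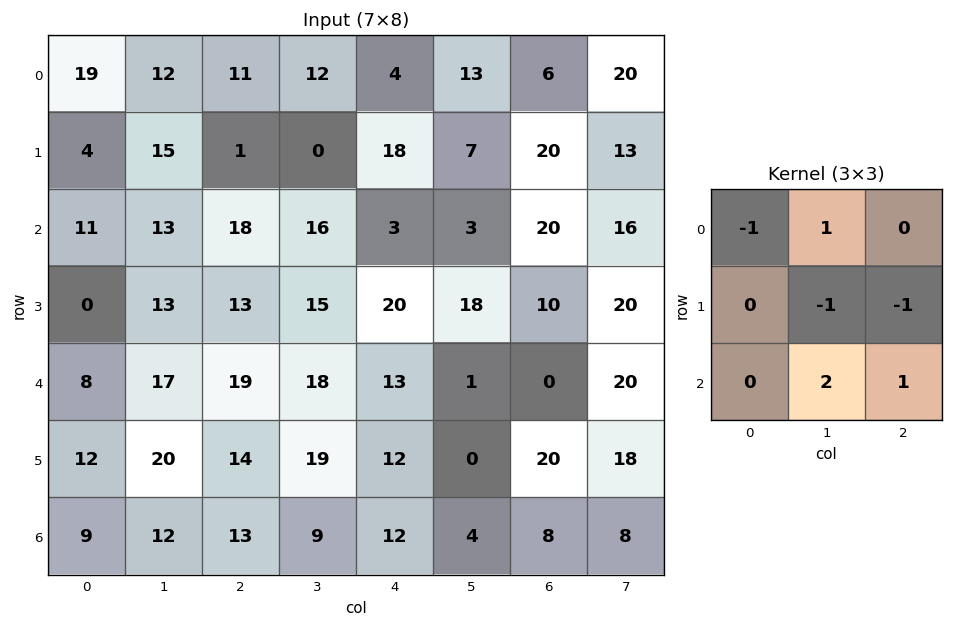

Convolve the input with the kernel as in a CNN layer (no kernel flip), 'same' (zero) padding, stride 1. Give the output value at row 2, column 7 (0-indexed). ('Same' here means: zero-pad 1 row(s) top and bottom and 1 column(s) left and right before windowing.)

The receptive field on the zero-padded input at this output position is [20 13 0 / 20 16 0 / 10 20 0]. Elementwise product with the kernel and sum: 20·-1 + 13·1 + 16·-1 + 0·-1 + 20·2 + 0·1.

17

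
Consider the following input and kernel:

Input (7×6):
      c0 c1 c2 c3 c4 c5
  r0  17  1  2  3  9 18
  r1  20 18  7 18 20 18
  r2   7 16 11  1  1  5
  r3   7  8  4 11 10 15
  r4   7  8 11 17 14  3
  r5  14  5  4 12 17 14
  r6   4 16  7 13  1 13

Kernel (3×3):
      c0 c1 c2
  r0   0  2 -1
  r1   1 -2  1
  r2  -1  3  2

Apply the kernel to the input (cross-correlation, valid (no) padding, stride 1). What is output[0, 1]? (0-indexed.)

The receptive field on the input at this output position is [1 2 3 / 18 7 18 / 16 11 1]. Elementwise product with the kernel and sum: 2·2 + 3·-1 + 18·1 + 7·-2 + 18·1 + 16·-1 + 11·3 + 1·2.

42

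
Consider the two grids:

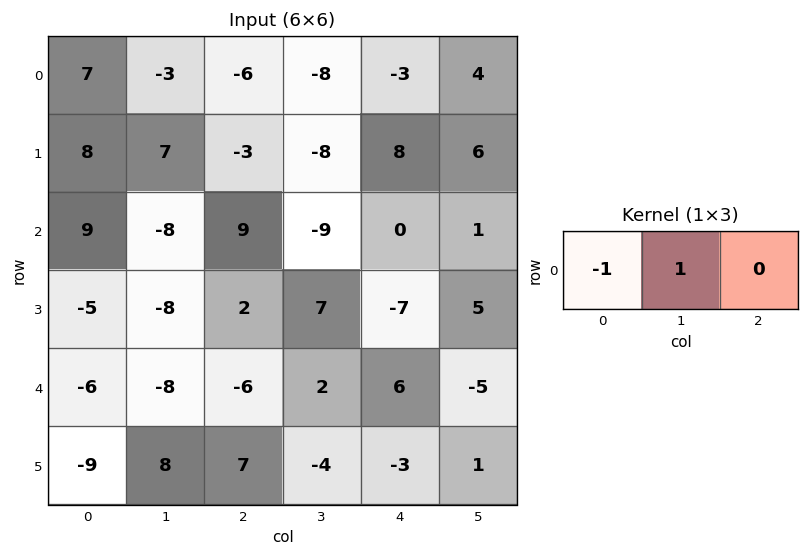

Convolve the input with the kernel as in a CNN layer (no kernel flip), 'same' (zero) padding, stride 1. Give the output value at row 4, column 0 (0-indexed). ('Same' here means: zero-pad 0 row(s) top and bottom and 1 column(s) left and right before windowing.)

The receptive field on the zero-padded input at this output position is [0 -6 -8]. Elementwise product with the kernel and sum: 0·-1 + -6·1.

-6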